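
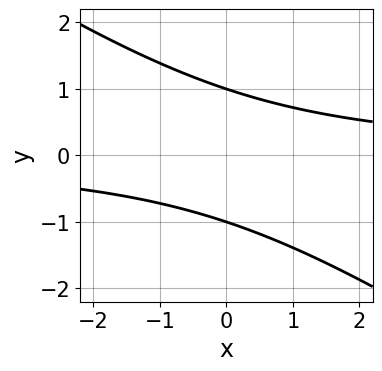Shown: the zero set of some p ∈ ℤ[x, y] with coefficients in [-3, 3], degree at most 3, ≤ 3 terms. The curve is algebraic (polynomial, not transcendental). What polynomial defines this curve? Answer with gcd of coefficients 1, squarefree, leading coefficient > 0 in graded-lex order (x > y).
2*x*y + 3*y^2 - 3

1. deg p = 2. The shape is more complex than any degree-1 curve.
2. Checking where it meets the axes: no x-intercept at any integer in the box; the y-axis gridline crossings are at y ∈ {-1, 1}.
3. Putting this together gives p.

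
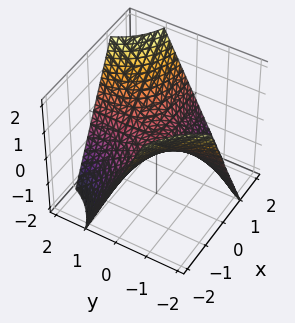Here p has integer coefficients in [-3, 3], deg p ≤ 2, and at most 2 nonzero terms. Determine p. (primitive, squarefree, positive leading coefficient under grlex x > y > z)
x*y - z

First, the degree is 2 — a saddle surface; a quadric.
Next, against the integer gridlines: the visible x-axis segment lies entirely on the surface; every point of the y-axis in the box is on the surface; one z-axis crossing is at z = 0.
Finally, together with the visible shape, these determine p as stated.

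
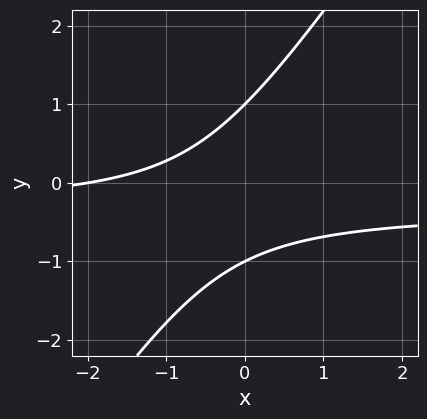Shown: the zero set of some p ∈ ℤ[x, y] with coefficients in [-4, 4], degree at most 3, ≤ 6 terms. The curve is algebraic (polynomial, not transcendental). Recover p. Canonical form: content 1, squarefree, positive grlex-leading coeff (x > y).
3*x*y - 2*y^2 + x + 2

(a) The degree is 2 — no degree-1 curve has this shape.
(b) Reading off the gridlines: one x-axis crossing is at x = -2; among the integer gridlines, it crosses the y-axis at y ∈ {-1, 1}.
(c) These observations pin down the coefficients.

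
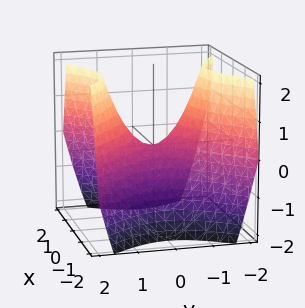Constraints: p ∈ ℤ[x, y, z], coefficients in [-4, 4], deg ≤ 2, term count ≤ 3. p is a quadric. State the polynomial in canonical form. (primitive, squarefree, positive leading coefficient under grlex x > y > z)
x^2 - y^2 + z

First, deg p = 2.
Then, symmetries: mirror symmetry y ↦ −y ⇒ only even powers of y; it's symmetric under x → −x, forcing even powers of x.
Next, from the axis intercepts and sections: it crosses the z-axis at the gridline z = 0; it crosses the x-axis at the gridline x = 0; it crosses the y-axis at the gridline y = 0.
Finally, solving for integer coefficients yields p as stated.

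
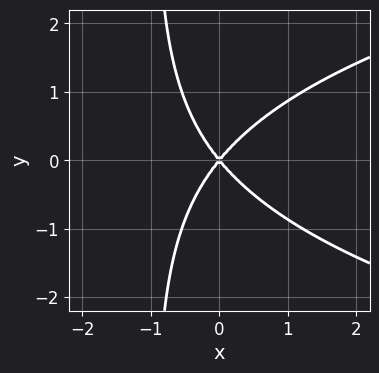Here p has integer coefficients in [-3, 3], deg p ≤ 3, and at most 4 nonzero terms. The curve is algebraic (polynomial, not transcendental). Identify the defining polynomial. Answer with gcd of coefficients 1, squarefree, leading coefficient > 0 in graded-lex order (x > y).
First, degree: no degree-2 curve has this shape, so deg p = 3.
Then, symmetries: it's symmetric under y → −y, forcing even powers of y.
Then, checking where it meets the axes: it meets the x-axis at x = 0 (among the integer gridlines); it meets the y-axis at y = 0 (among the integer gridlines).
Finally, fitting integer coefficients to these (and the overall shape) gives p.

2*x*y^2 - 3*x^2 + 2*y^2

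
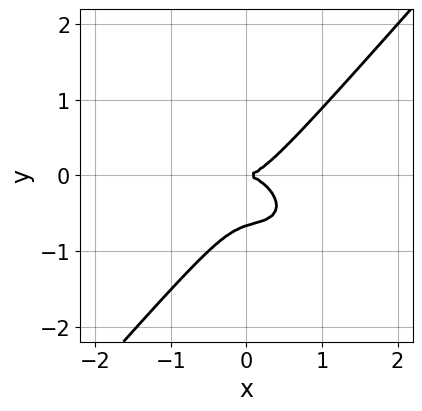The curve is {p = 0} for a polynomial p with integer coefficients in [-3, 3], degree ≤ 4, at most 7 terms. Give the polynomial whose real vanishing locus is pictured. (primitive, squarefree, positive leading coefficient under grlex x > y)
2*x^3 + x^2*y + x*y^2 - 3*y^3 - 2*y^2

deg p = 3. A generic line meets the curve in up to 3 points.
Against the integer gridlines: it crosses the x-axis at the gridline x = 0; it meets the y-axis at y = 0 (among the integer gridlines).
The integer polynomial consistent with all of this is the stated p.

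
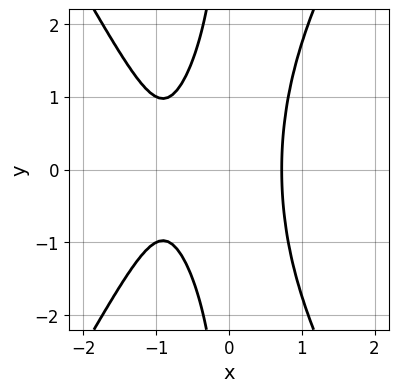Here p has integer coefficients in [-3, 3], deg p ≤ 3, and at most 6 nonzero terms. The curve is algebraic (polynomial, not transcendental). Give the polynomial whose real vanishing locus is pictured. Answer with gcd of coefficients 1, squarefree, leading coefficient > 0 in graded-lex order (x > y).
1. The degree is 3 — the shape is more complex than any degree-2 curve.
2. Symmetries: mirror symmetry y ↦ −y ⇒ only even powers of y.
3. Observable constraints: it misses every integer gridline on the y-axis.
4. These observations pin down the coefficients.

3*x^3 - x*y^2 + 3*x^2 - x - 2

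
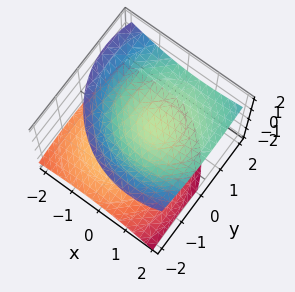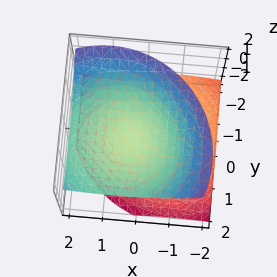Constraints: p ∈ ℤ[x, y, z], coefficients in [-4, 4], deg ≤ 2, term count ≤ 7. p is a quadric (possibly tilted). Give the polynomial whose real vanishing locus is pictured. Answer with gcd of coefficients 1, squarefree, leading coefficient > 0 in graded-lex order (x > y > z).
x^2 - x*z + y^2 - y*z - 2*z^2 + 1

(a) There are 2 components. Treating them together as one polynomial.
(b) The degree is 2 — the shape is more complex than any degree-1 surface.
(c) Reading off the gridlines: it misses every integer gridline on the y-axis; the surface avoids every integer x-axis point in the box.
(d) Solving for integer coefficients yields p as stated.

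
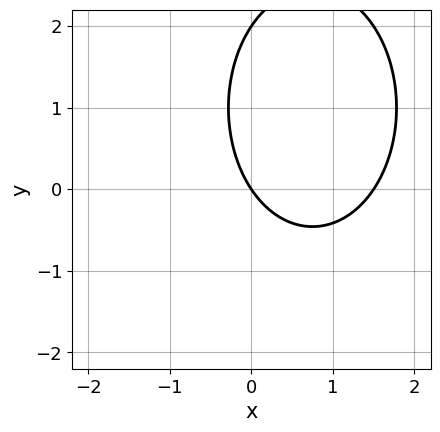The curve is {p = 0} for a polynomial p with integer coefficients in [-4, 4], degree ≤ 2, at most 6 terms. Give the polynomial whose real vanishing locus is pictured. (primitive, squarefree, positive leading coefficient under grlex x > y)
2*x^2 + y^2 - 3*x - 2*y

1. The degree is 2 — no degree-1 curve has this shape.
2. Reading off the gridlines: it crosses the x-axis at the gridline x = 0; among the integer gridlines, it crosses the y-axis at y ∈ {0, 2}.
3. These observations pin down the coefficients.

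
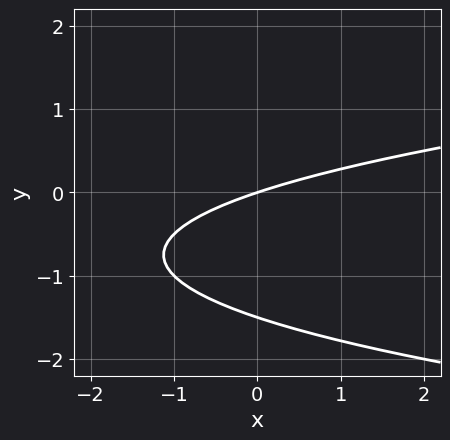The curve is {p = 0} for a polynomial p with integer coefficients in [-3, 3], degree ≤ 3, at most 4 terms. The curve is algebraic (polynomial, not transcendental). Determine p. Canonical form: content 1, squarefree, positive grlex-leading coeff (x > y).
2*y^2 - x + 3*y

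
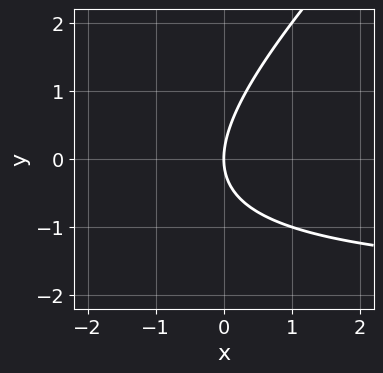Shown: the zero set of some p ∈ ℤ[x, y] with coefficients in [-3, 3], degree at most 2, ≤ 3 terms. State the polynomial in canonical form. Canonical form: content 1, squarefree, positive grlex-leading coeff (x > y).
1. deg p = 2. The shape is more complex than any degree-1 curve.
2. From the visible intercepts: one y-axis crossing is at y = 0; it meets the x-axis at x = 0 (among the integer gridlines).
3. Assembling these constraints gives the stated polynomial.

x*y - y^2 + 2*x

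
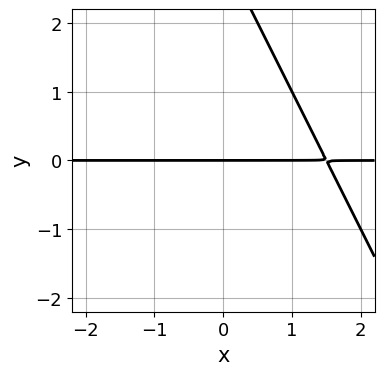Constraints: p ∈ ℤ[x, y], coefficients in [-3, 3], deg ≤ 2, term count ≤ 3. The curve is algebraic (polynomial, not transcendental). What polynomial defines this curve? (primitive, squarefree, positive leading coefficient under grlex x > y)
(a) The degree is 2 — no degree-1 curve has this shape.
(b) Checking where it meets the axes: the visible x-axis segment lies entirely on the curve; one y-axis crossing is at y = 0.
(c) Assembling these constraints gives the stated polynomial.

2*x*y + y^2 - 3*y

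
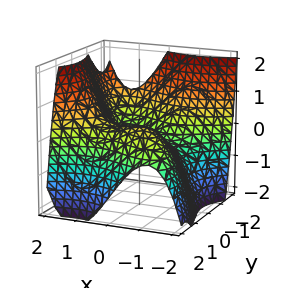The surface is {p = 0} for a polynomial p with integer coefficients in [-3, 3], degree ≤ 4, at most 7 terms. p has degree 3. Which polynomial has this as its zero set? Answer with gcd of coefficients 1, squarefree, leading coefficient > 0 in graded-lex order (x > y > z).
1. The degree is 3 — a generic line meets the surface in up to 3 points.
2. From the visible intercepts: it crosses the z-axis at the gridline z = 0; it meets the x-axis at x = 0 (among the integer gridlines).
3. Fitting integer coefficients to these (and the overall shape) gives p.

x^3 - x*y^2 - y^3 + 2*y - 3*z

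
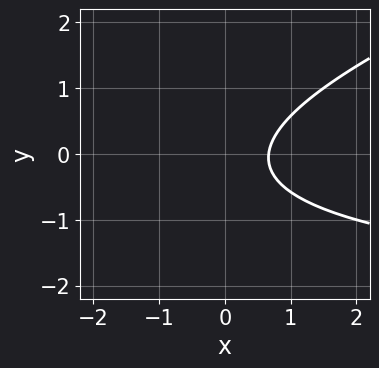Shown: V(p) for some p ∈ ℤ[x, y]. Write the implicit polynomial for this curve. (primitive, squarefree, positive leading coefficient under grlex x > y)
x*y - 3*y^2 + 3*x - y - 2

(a) Degree: no degree-1 curve has this shape, so deg p = 2.
(b) Observable constraints: it misses every integer gridline on the y-axis.
(c) Fitting integer coefficients to these (and the overall shape) gives p.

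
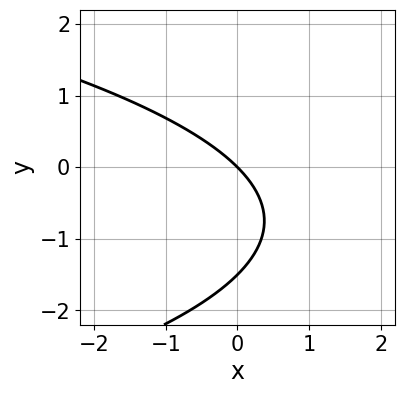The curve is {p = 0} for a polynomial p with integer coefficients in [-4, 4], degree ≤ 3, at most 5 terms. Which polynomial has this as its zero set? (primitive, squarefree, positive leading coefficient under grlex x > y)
First, degree: a generic line meets the curve in up to 2 points, so deg p = 2.
Next, from the axis intercepts and sections: it crosses the x-axis at the gridline x = 0; it crosses the y-axis at the gridline y = 0.
Finally, solving for integer coefficients yields p as stated.

2*y^2 + 3*x + 3*y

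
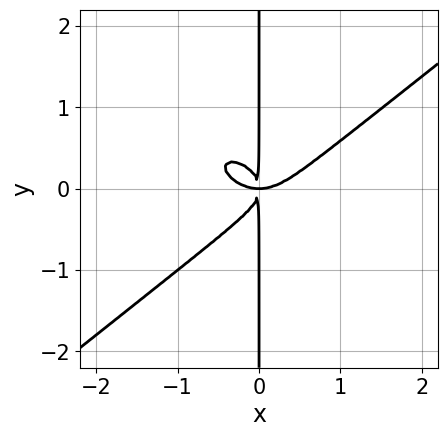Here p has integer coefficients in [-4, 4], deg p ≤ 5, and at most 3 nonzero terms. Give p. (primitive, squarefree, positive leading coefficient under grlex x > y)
x^4 - 2*x*y^3 - x^2*y

First, deg p = 4. No degree-3 curve has this shape.
Next, checking where it meets the axes: every point of the y-axis in the box is on the curve.
Finally, solving for integer coefficients yields p as stated.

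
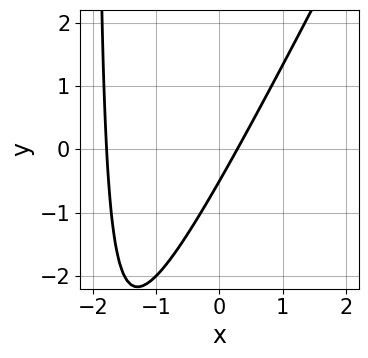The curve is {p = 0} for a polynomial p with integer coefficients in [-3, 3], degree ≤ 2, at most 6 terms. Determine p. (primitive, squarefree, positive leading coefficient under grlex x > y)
(a) deg p = 2.
(b) The integer polynomial consistent with all of this is the stated p.

2*x^2 - x*y + 3*x - 2*y - 1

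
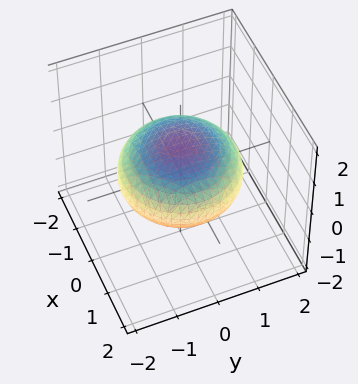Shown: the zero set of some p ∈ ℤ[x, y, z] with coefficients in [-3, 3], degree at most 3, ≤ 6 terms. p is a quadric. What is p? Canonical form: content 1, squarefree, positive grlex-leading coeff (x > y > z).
1. The degree is 2 — bounded and convex; a quadric.
2. Symmetries: the z ↦ −z reflection is a symmetry, so z appears only in even powers; the surface is invariant under rotation about z: p = q(x² + y², z).
3. From the visible intercepts: a circular section at z = 0 has radius between 1 and 2; the z-axis gridline crossings are at z ∈ {-1, 1}.
4. The integer polynomial consistent with all of this is the stated p.

x^2 + y^2 + 2*z^2 - 2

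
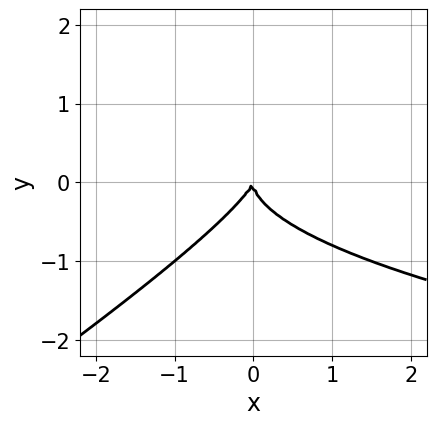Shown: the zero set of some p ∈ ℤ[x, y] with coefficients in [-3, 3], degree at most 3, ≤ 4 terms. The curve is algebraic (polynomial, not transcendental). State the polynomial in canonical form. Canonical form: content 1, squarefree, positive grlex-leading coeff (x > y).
deg p = 3. A generic line meets the curve in up to 3 points.
From the axis intercepts and sections: it crosses the x-axis at the gridline x = 0; one y-axis crossing is at y = 0.
Together with the visible shape, these determine p as stated.

2*x*y^2 - 3*y^3 - 2*x^2 + x*y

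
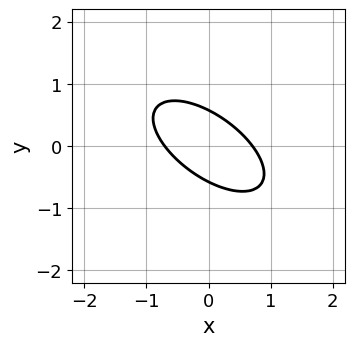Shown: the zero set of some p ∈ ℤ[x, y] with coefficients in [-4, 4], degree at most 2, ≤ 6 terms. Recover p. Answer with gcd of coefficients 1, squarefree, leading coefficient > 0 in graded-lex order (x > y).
(a) The degree is 2 — a generic line meets the curve in up to 2 points.
(b) Putting this together gives p.

2*x^2 + 3*x*y + 3*y^2 - 1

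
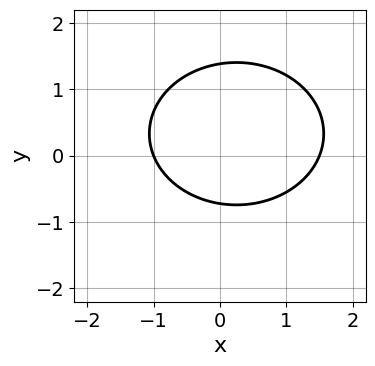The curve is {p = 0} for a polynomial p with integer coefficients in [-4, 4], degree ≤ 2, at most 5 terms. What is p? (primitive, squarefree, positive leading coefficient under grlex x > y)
2*x^2 + 3*y^2 - x - 2*y - 3

(a) The degree is 2 — a generic line meets the curve in up to 2 points.
(b) Reading off the gridlines: it crosses the x-axis at the gridline x = -1.
(c) Matching integer coefficients to the picture gives p.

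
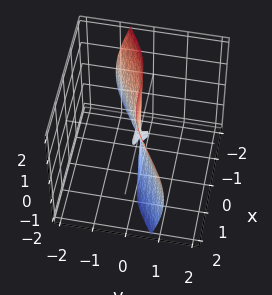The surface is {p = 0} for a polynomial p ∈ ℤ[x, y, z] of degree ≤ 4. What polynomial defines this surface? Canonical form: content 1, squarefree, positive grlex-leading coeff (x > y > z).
x^3 - 2*x*y^2 - 3*y^3 - 2*y*z^2 - y*z

Degree: the shape is more complex than any degree-2 surface, so deg p = 3.
From the visible intercepts: it crosses the x-axis at the gridline x = 0; every point of the z-axis in the box is on the surface; it crosses the y-axis at the gridline y = 0.
Putting this together gives p.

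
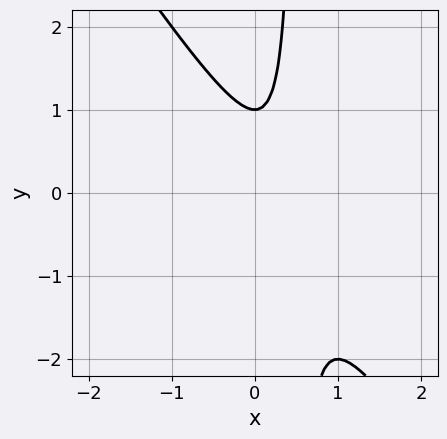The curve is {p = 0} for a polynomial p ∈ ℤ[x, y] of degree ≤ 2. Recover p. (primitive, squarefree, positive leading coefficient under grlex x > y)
3*x^2 + 2*x*y - 2*x - y + 1

The degree is 2 — the shape is more complex than any degree-1 curve.
From the axis intercepts and sections: one y-axis crossing is at y = 1; it misses every integer gridline on the x-axis.
Fitting integer coefficients to these (and the overall shape) gives p.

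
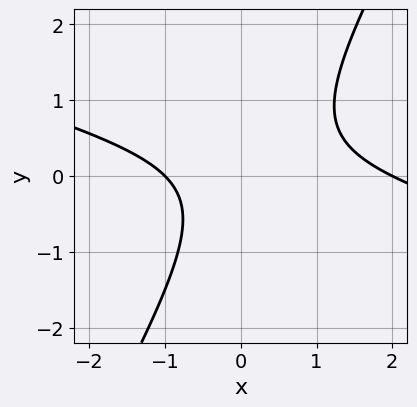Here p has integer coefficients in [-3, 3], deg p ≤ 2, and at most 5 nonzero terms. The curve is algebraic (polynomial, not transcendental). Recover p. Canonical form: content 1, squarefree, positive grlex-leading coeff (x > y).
First, degree: no degree-1 curve has this shape, so deg p = 2.
Then, observable constraints: the curve avoids every integer y-axis point in the box; the x-axis gridline crossings are at x ∈ {-1, 2}.
Finally, these observations pin down the coefficients.

x^2 + 3*x*y - 2*y^2 - x - 2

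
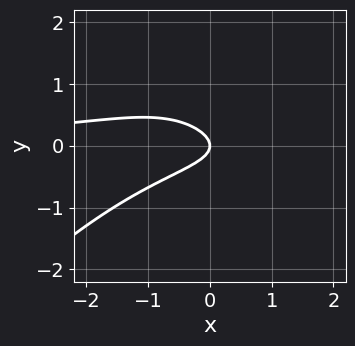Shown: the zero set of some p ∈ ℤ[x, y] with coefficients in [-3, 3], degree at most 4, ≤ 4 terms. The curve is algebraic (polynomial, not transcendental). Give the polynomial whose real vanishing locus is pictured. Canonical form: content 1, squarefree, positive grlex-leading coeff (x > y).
x^2*y - y^3 + 3*y^2 + x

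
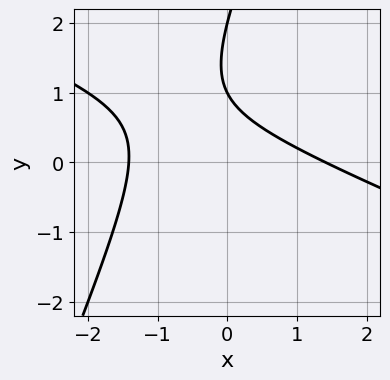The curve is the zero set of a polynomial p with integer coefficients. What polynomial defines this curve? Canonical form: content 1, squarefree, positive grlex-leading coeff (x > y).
1. Degree: the shape is more complex than any degree-1 curve, so deg p = 2.
2. From the visible intercepts: among the integer gridlines, it crosses the y-axis at y ∈ {1, 2}.
3. Assembling these constraints gives the stated polynomial.

x^2 + 2*x*y - y^2 + 3*y - 2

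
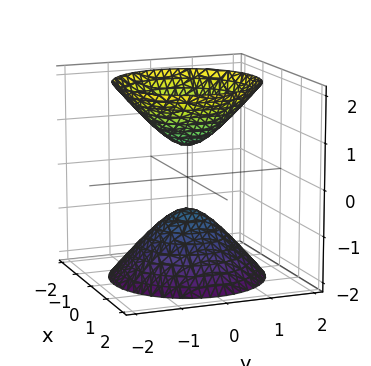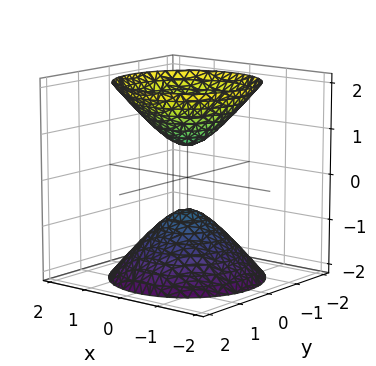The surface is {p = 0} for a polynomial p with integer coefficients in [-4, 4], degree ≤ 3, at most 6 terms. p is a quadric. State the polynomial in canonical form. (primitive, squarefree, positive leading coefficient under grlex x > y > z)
3*x^2 + 3*y^2 - 2*z^2 + 1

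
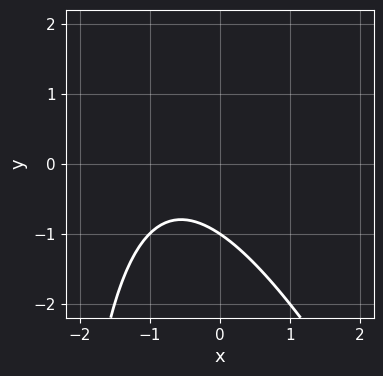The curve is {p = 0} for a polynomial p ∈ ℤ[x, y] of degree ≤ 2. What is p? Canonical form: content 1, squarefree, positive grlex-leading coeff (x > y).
2*x^2 + x*y + 3*x + 3*y + 3

(a) Degree: a generic line meets the curve in up to 2 points, so deg p = 2.
(b) Observable constraints: the curve avoids every integer x-axis point in the box; it meets the y-axis at y = -1 (among the integer gridlines).
(c) Matching integer coefficients to the picture gives p.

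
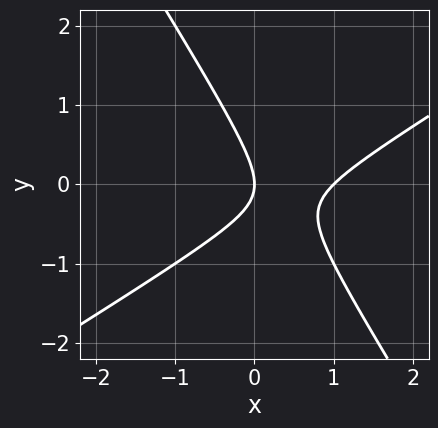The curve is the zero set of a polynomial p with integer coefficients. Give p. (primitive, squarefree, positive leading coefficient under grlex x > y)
x^2 - x*y - y^2 - x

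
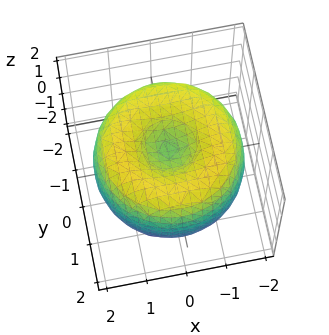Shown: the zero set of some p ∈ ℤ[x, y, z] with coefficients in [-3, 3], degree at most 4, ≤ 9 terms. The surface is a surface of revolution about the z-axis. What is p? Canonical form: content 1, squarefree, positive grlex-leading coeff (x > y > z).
x^4 + 2*x^2*y^2 + y^4 - 3*x^2 - 3*y^2 + 2*z^2 - 1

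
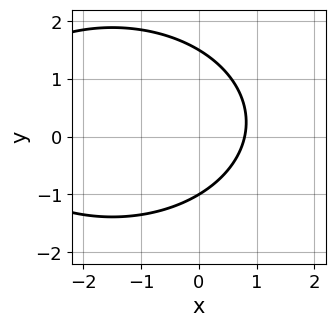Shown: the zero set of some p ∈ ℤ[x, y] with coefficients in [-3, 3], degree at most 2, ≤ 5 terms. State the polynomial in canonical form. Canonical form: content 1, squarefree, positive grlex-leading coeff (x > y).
First, deg p = 2. A generic line meets the curve in up to 2 points.
Then, observable constraints: it crosses the y-axis at the gridline y = -1.
Finally, matching integer coefficients to the picture gives p.

x^2 + 2*y^2 + 3*x - y - 3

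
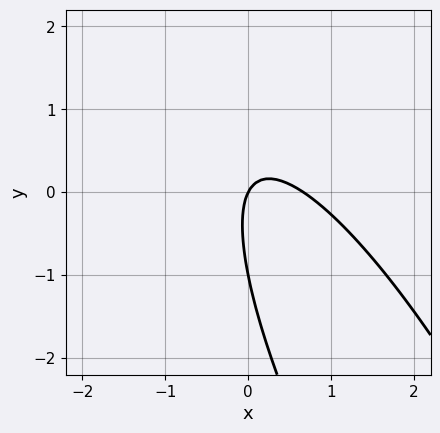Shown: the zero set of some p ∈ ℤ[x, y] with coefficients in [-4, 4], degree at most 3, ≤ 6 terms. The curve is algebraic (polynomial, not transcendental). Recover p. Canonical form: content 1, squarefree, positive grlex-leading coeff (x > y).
1. deg p = 2. No degree-1 curve has this shape.
2. From the visible intercepts: one x-axis crossing is at x = 0; the y-axis gridline crossings are at y ∈ {-1, 0}.
3. Putting this together gives p.

3*x^2 + 3*x*y + y^2 - 2*x + y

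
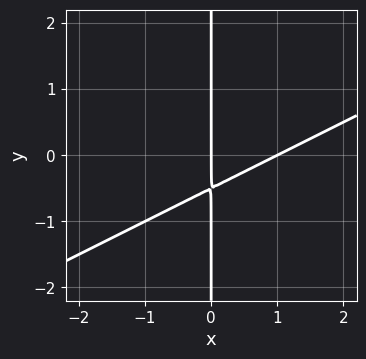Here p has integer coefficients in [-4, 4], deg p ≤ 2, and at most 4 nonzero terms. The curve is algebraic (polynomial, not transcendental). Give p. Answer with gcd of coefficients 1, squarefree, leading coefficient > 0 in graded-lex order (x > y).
The degree is 2 — the shape is more complex than any degree-1 curve.
From the axis intercepts and sections: the visible y-axis segment lies entirely on the curve; the x-axis gridline crossings are at x ∈ {0, 1}.
These observations pin down the coefficients.

x^2 - 2*x*y - x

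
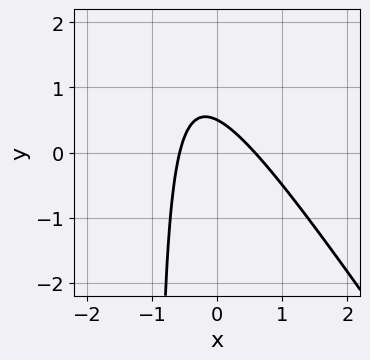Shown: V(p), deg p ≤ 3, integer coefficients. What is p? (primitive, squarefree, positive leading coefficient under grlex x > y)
3*x^2 + 2*x*y + 2*y - 1

(a) Degree: the shape is more complex than any degree-1 curve, so deg p = 2.
(b) Matching integer coefficients to the picture gives p.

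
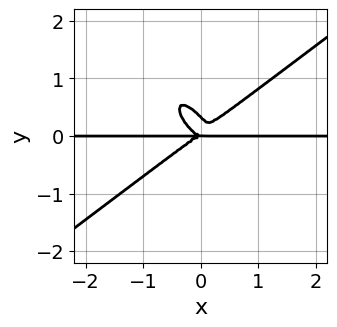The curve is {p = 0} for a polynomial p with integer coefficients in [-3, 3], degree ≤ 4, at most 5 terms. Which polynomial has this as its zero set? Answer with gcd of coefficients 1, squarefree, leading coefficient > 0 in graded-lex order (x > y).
(a) The degree is 4 — a generic line meets the curve in up to 4 points.
(b) Reading off the gridlines: it crosses the y-axis at the gridline y = 0; the visible x-axis segment lies entirely on the curve.
(c) Assembling these constraints gives the stated polynomial.

3*x^3*y - 3*x*y^3 - 3*y^4 + y^3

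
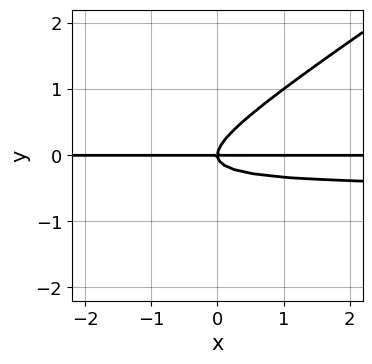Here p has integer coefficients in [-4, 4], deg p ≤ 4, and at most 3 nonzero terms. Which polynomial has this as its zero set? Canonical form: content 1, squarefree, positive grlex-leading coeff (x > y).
2*x*y^2 - 3*y^3 + x*y

The degree is 3 — a generic line meets the curve in up to 3 points.
From the axis intercepts and sections: it meets the y-axis at y = 0 (among the integer gridlines); the visible x-axis segment lies entirely on the curve.
Matching integer coefficients to the picture gives p.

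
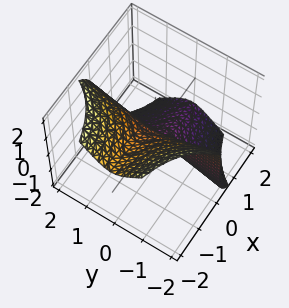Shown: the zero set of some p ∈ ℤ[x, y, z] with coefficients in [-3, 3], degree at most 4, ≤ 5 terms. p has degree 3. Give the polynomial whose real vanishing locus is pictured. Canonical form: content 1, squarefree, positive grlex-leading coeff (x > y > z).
1. The degree is 3 — no degree-2 surface has this shape.
2. Observable constraints: every point of the y-axis in the box is on the surface; it crosses the z-axis at the gridline z = 0.
3. These observations pin down the coefficients.

3*x*y^2 + z^3 + x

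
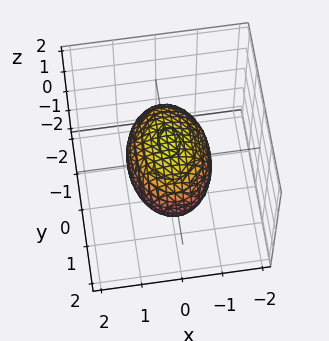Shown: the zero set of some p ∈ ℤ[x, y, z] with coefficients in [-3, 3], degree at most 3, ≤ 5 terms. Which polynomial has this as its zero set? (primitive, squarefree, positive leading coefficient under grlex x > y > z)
2*x^2 + y^2 + 2*z^2 - 2

Degree: a closed, bounded, convex surface; a quadric, so deg p = 2.
Symmetries: the x ↦ −x reflection is a symmetry, so x appears only in even powers; it's symmetric under z → −z, forcing even powers of z; it's symmetric under y → −y, forcing even powers of y.
Checking where it meets the axes: the x-axis gridline crossings are at x ∈ {-1, 1}; among the integer gridlines, it crosses the z-axis at z ∈ {-1, 1}.
These observations pin down the coefficients.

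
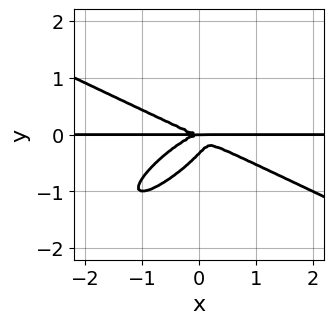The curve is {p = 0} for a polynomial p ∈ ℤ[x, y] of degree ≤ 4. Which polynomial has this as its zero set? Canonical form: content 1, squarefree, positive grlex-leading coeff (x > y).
x^3*y - 3*x*y^3 + 3*y^4 + y^3

The degree is 4 — the shape is more complex than any degree-3 curve.
Observable constraints: every point of the x-axis in the box is on the curve; it crosses the y-axis at the gridline y = 0.
Matching integer coefficients to the picture gives p.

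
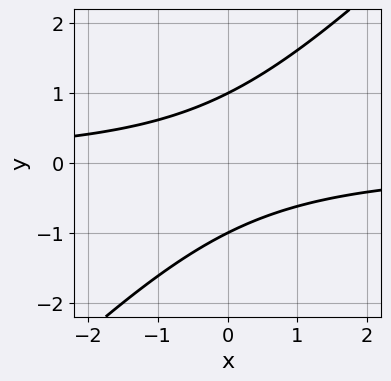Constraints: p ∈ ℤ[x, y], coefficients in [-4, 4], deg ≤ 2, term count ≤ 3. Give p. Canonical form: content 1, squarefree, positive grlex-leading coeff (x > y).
x*y - y^2 + 1

(a) deg p = 2. The shape is more complex than any degree-1 curve.
(b) Reading off the gridlines: no x-intercept at any integer in the box; the y-axis gridline crossings are at y ∈ {-1, 1}.
(c) Fitting integer coefficients to these (and the overall shape) gives p.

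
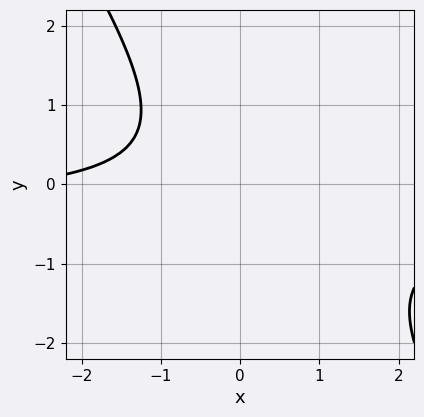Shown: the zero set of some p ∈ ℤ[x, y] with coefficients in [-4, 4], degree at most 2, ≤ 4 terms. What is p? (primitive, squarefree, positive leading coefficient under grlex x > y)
3*x*y + 2*y^2 + x + 3

(a) Degree: the shape is more complex than any degree-1 curve, so deg p = 2.
(b) Observable constraints: it misses every integer gridline on the x-axis; the curve avoids every integer y-axis point in the box.
(c) Matching integer coefficients to the picture gives p.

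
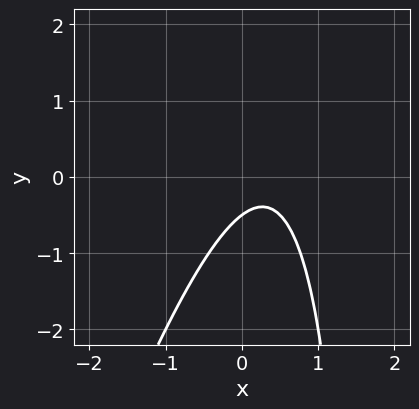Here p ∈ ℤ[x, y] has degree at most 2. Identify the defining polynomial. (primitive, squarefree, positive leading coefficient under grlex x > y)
3*x^2 - x*y - 2*x + 2*y + 1

1. deg p = 2.
2. From the visible intercepts: no x-intercept at any integer in the box.
3. Matching integer coefficients to the picture gives p.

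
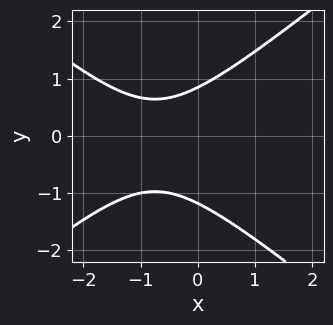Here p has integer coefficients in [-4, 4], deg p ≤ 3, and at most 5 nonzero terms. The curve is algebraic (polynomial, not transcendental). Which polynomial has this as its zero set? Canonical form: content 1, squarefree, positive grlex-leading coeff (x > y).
2*x^2 - 3*y^2 + 3*x - y + 3

1. deg p = 2. No degree-1 curve has this shape.
2. From the axis intercepts and sections: no x-intercept at any integer in the box.
3. Assembling these constraints gives the stated polynomial.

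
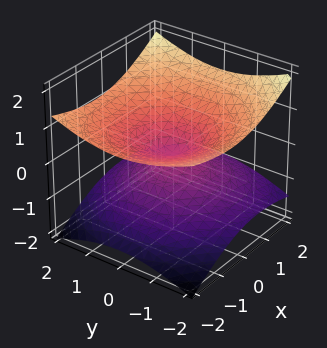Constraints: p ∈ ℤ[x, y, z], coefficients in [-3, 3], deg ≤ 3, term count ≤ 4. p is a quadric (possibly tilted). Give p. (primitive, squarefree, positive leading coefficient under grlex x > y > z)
First, degree: a generic line meets the surface in up to 2 points, so deg p = 2.
Next, from the axis intercepts and sections: it crosses the z-axis at the gridline z = 0; one y-axis crossing is at y = 0.
Finally, solving for integer coefficients yields p as stated.

x^2 + x*z + y^2 - 3*z^2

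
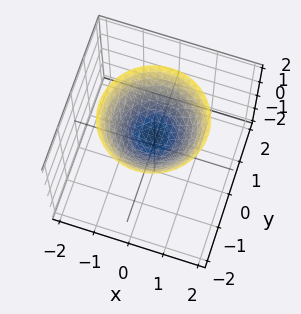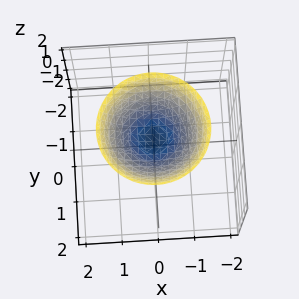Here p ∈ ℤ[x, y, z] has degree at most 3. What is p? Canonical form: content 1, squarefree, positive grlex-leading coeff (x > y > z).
1. The degree is 2 — no degree-1 surface has this shape.
2. Symmetries: rotational symmetry about the z-axis ⇒ p depends on x, y only through x² + y².
3. Reading off the gridlines: it misses every integer gridline on the y-axis; a circular section at z = 2 has radius between 1 and 2; it misses every integer gridline on the x-axis.
4. Putting this together gives p.

2*x^2 + 2*y^2 - 3*z + 2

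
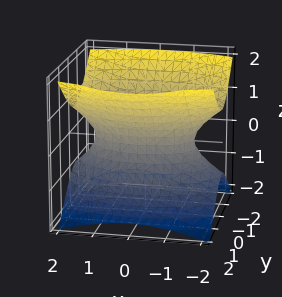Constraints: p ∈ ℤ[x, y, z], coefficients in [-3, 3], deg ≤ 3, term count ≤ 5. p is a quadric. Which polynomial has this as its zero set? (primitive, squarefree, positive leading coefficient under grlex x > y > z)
x^2 + 3*y^2 - 3*z^2 - 2

The degree is 2 — one connected sheet with a waist; a quadric.
Symmetries: it's symmetric under y → −y, forcing even powers of y; mirror symmetry x ↦ −x ⇒ only even powers of x; it's symmetric under z → −z, forcing even powers of z.
Against the integer gridlines: it misses every integer gridline on the z-axis.
Matching integer coefficients to the picture gives p.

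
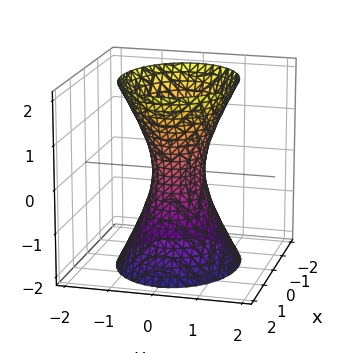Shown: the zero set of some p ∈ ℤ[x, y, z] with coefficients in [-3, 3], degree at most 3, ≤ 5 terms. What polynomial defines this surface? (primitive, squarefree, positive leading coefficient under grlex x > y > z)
2*x^2 + 3*y^2 - z^2 - 1

First, deg p = 2. One connected sheet with a waist; a quadric.
Then, symmetries: the x ↦ −x reflection is a symmetry, so x appears only in even powers; the y ↦ −y reflection is a symmetry, so y appears only in even powers; it's symmetric under z → −z, forcing even powers of z.
Next, against the integer gridlines: no z-intercept at any integer in the box.
Finally, solving for integer coefficients yields p as stated.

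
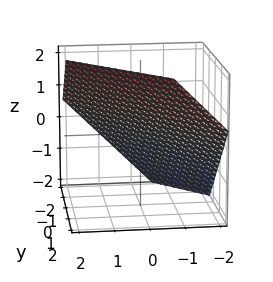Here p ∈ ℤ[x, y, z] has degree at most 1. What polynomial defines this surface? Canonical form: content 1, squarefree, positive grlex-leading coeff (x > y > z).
3*x + 3*y - 3*z + 2

First, deg p = 1. Every cross-section is a straight line — this is a plane.
Finally, putting this together gives p.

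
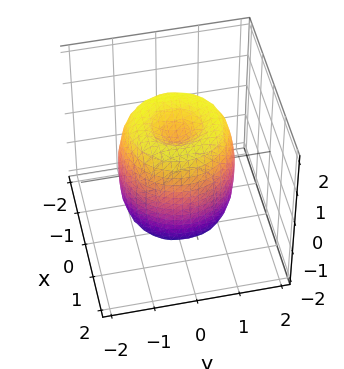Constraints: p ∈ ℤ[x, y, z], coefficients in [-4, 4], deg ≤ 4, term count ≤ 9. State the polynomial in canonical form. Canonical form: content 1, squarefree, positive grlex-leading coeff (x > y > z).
First, the degree is 4 — no degree-3 surface has this shape.
Next, symmetry: the z-axis is an axis of rotation, so x and y enter only as x² + y².
Then, against the integer gridlines: a circular section at z = 0 has radius between 1 and 2; among the integer gridlines, it crosses the z-axis at z ∈ {-1, 1}.
Finally, fitting integer coefficients to these (and the overall shape) gives p.

2*x^4 + 4*x^2*y^2 + 2*y^4 - 3*x^2 - 3*y^2 + z^2 - 1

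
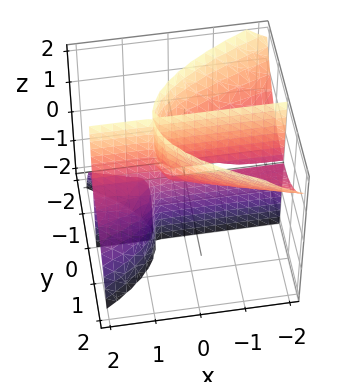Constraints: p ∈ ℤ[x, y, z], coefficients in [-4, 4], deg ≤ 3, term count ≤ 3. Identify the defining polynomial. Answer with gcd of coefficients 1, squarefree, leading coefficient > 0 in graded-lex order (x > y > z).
There are 3 components.
The degree is 3 — no degree-2 surface has this shape.
From the visible intercepts: every point of the x-axis in the box is on the surface; one y-axis crossing is at y = 0; every point of the z-axis in the box is on the surface.
The integer polynomial consistent with all of this is the stated p.

3*x*y*z + 3*y^3 - 2*y*z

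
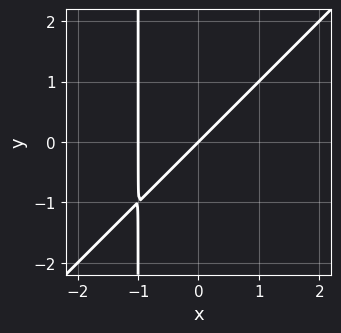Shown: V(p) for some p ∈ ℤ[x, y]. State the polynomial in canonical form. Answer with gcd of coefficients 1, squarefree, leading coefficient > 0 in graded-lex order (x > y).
1. Degree: a generic line meets the curve in up to 2 points, so deg p = 2.
2. Observable constraints: one y-axis crossing is at y = 0; among the integer gridlines, it crosses the x-axis at x ∈ {-1, 0}.
3. The integer polynomial consistent with all of this is the stated p.

x^2 - x*y + x - y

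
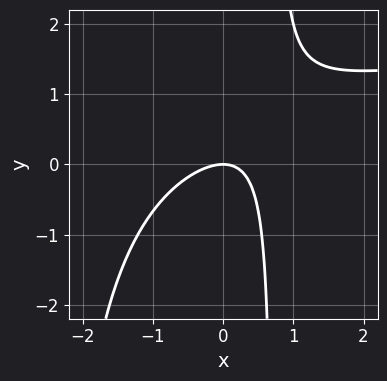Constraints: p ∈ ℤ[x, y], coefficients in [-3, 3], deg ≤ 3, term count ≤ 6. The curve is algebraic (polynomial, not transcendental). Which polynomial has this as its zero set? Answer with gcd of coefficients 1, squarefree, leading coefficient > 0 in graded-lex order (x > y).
(a) The degree is 3 — no degree-2 curve has this shape.
(b) Against the integer gridlines: it meets the x-axis at x = 0 (among the integer gridlines); it meets the y-axis at y = 0 (among the integer gridlines).
(c) Solving for integer coefficients yields p as stated.

x^2*y - 2*x^2 + 2*x*y - 2*y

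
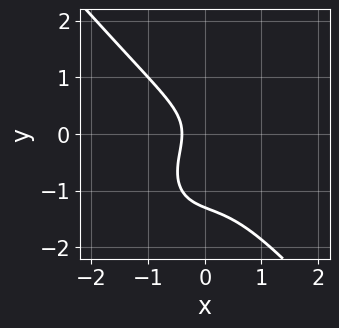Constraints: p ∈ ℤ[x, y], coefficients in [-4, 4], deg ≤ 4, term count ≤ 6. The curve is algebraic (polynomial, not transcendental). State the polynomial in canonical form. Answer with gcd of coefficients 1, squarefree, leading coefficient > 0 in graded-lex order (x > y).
1. The degree is 3 — a generic line meets the curve in up to 3 points.
2. Matching integer coefficients to the picture gives p.

3*x^3 + 2*y^3 + 2*y^2 + 2*x + 1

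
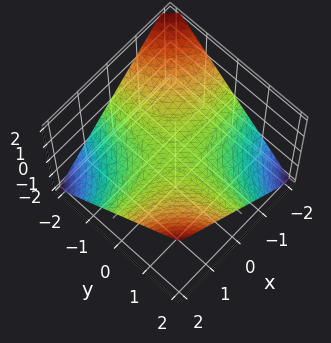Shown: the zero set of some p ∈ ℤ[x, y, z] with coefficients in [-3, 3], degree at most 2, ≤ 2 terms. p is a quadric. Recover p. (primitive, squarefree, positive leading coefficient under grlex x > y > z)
x*y - 2*z

deg p = 2.
Observable constraints: the visible x-axis segment lies entirely on the surface; the visible y-axis segment lies entirely on the surface.
Putting this together gives p.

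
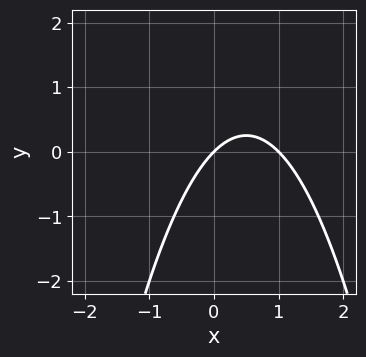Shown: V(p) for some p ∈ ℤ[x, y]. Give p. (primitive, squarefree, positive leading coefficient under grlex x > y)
x^2 - x + y

1. deg p = 2. A generic line meets the curve in up to 2 points.
2. From the visible intercepts: among the integer gridlines, it crosses the x-axis at x ∈ {0, 1}; one y-axis crossing is at y = 0.
3. Fitting integer coefficients to these (and the overall shape) gives p.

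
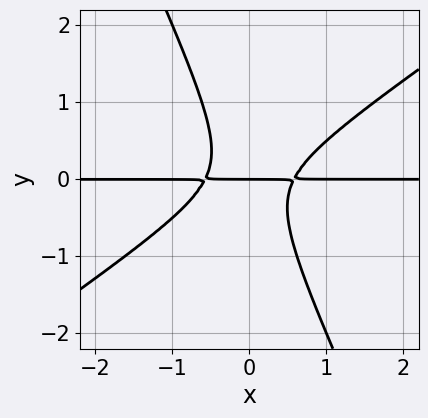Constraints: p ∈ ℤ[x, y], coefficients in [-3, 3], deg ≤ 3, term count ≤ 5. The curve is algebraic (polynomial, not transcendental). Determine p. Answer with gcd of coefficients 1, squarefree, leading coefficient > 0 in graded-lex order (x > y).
3*x^2*y - 3*x*y^2 - 2*y^3 - y

First, deg p = 3.
Then, checking where it meets the axes: every point of the x-axis in the box is on the curve; one y-axis crossing is at y = 0.
Finally, matching integer coefficients to the picture gives p.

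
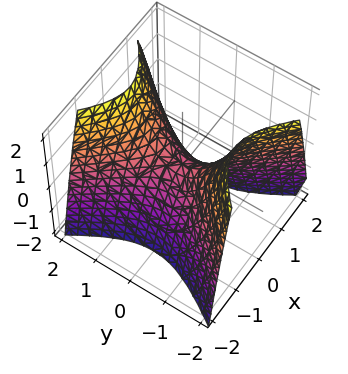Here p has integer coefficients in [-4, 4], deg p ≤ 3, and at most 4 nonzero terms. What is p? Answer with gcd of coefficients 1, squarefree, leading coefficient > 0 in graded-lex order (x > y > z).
(a) deg p = 2. A hyperbolic paraboloid; a quadric.
(b) Symmetries: mirror symmetry y ↦ −y ⇒ only even powers of y; mirror symmetry x ↦ −x ⇒ only even powers of x.
(c) From the axis intercepts and sections: one x-axis crossing is at x = 0; one y-axis crossing is at y = 0; it crosses the z-axis at the gridline z = 0.
(d) Fitting integer coefficients to these (and the overall shape) gives p.

3*x^2 - 2*y^2 + 2*z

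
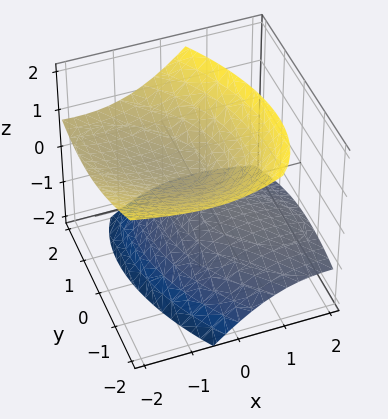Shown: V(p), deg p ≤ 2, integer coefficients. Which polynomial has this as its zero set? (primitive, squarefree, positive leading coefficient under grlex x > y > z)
x^2 + x*y + 2*x*z + y^2 - 2*z^2 + 1

First, the picture has 2 separate pieces. They look like related sheets of one shape, so recover p as a whole.
Then, degree: no degree-1 surface has this shape, so deg p = 2.
Next, against the integer gridlines: no x-intercept at any integer in the box; no y-intercept at any integer in the box.
Finally, together with the visible shape, these determine p as stated.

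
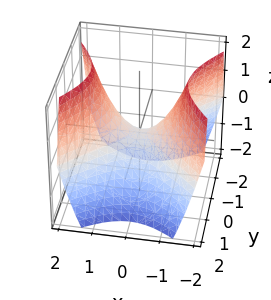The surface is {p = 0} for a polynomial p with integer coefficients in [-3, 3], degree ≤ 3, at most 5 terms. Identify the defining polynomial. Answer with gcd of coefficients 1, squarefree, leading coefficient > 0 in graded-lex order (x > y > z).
x^2 - y^2 - z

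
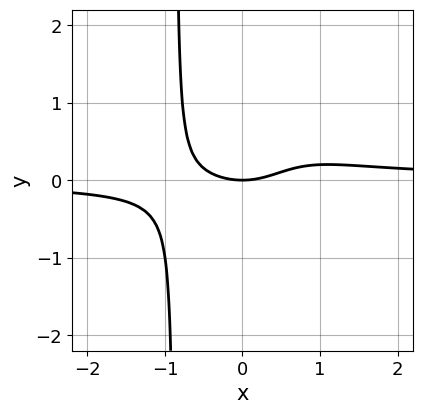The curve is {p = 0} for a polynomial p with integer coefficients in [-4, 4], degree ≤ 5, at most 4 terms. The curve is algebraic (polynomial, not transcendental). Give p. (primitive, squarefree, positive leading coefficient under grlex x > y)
3*x^3*y - x^2 + 2*y

(a) The degree is 4 — no degree-3 curve has this shape.
(b) From the axis intercepts and sections: it crosses the y-axis at the gridline y = 0; one x-axis crossing is at x = 0.
(c) Solving for integer coefficients yields p as stated.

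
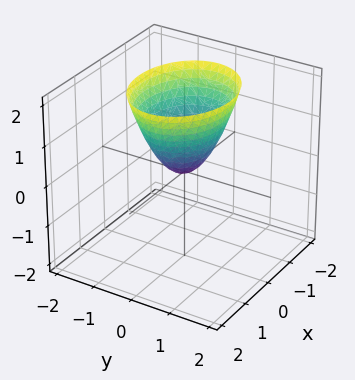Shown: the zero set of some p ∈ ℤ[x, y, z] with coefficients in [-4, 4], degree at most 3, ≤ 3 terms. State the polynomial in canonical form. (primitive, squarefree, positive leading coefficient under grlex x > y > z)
2*x^2 + 3*y^2 - 2*z

(a) deg p = 2. A paraboloid; a quadric.
(b) Symmetries: the y ↦ −y reflection is a symmetry, so y appears only in even powers; it's symmetric under x → −x, forcing even powers of x.
(c) From the visible intercepts: it meets the y-axis at y = 0 (among the integer gridlines); it crosses the x-axis at the gridline x = 0.
(d) The integer polynomial consistent with all of this is the stated p.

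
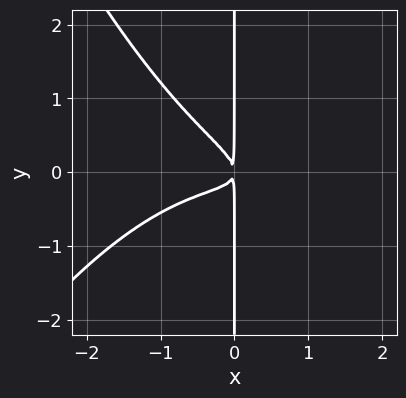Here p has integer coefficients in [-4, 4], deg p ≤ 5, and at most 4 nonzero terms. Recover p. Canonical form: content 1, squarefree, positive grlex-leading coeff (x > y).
x^4 + 2*x^2*y + 3*x*y^2 + x^2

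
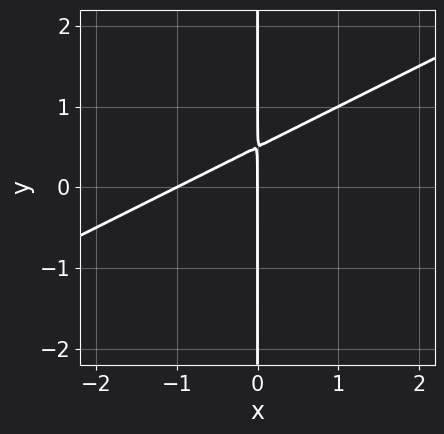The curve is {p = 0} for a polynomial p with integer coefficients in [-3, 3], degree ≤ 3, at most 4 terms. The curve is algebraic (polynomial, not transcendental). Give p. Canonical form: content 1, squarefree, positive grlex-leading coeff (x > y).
Degree: no degree-1 curve has this shape, so deg p = 2.
Observable constraints: the visible y-axis segment lies entirely on the curve; among the integer gridlines, it crosses the x-axis at x ∈ {-1, 0}.
Matching integer coefficients to the picture gives p.

x^2 - 2*x*y + x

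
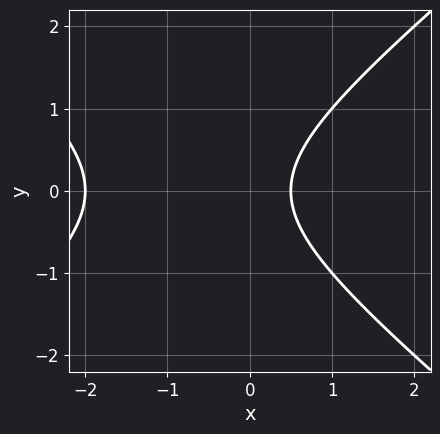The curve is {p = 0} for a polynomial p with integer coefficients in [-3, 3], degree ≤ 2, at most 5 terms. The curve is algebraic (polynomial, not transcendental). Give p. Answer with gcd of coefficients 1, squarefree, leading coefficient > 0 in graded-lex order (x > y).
1. Degree: no degree-1 curve has this shape, so deg p = 2.
2. Symmetries: mirror symmetry y ↦ −y ⇒ only even powers of y.
3. Reading off the gridlines: it crosses the x-axis at the gridline x = -2; the curve avoids every integer y-axis point in the box.
4. Matching integer coefficients to the picture gives p.

2*x^2 - 3*y^2 + 3*x - 2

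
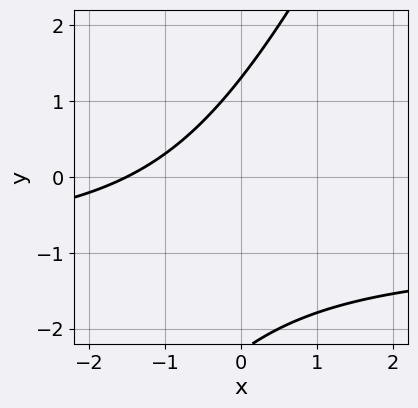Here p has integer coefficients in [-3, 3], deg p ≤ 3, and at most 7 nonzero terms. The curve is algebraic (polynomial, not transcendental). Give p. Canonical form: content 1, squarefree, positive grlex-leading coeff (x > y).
2*x*y - y^2 + 2*x - y + 3

(a) deg p = 2.
(b) Matching integer coefficients to the picture gives p.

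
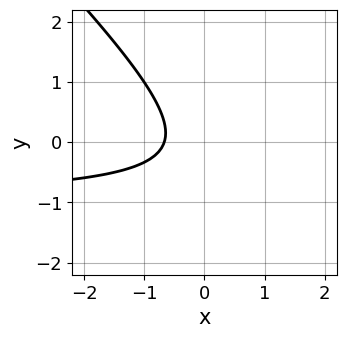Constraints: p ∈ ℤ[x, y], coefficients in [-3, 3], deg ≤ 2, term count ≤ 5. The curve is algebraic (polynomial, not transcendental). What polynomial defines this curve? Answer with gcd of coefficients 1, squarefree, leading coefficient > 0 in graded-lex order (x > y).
(a) Degree: the shape is more complex than any degree-1 curve, so deg p = 2.
(b) Reading off the gridlines: no y-intercept at any integer in the box.
(c) Solving for integer coefficients yields p as stated.

3*x*y + 3*y^2 + 3*x + y + 2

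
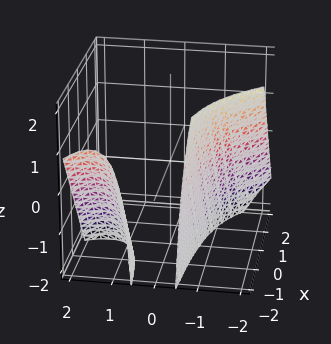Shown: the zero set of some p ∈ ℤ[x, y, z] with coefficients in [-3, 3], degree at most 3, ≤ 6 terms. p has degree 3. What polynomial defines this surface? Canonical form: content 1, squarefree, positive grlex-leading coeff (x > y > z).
3*x*y^2 + 2*y^3 + 2*y^2*z + 3

First, there are 2 components. They look like related sheets of one shape, so recover p as a whole.
Then, the degree is 3 — the shape is more complex than any degree-2 surface.
Then, reading off the gridlines: it misses every integer gridline on the x-axis; no z-intercept at any integer in the box.
Finally, together with the visible shape, these determine p as stated.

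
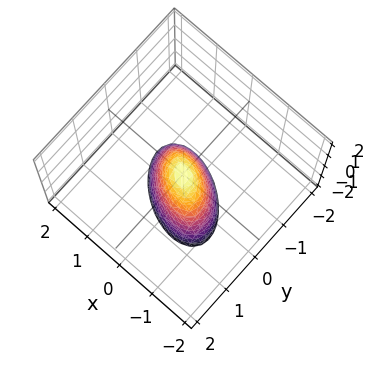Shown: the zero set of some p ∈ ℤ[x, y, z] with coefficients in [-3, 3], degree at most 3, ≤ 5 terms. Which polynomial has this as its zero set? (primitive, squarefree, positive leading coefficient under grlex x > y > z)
1. Degree: no degree-1 surface has this shape, so deg p = 2.
2. Checking where it meets the axes: it meets the y-axis at y = 0 (among the integer gridlines); it meets the x-axis at x = 0 (among the integer gridlines); one z-axis crossing is at z = 0.
3. Putting this together gives p.

2*x^2 + 2*x*y + 3*y^2 + z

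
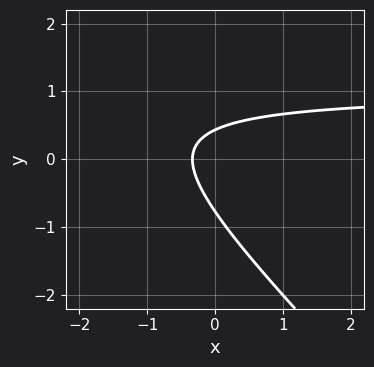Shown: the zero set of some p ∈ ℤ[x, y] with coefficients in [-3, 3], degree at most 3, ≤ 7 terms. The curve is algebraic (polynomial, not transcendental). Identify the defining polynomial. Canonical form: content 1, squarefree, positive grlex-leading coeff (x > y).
First, deg p = 2. The shape is more complex than any degree-1 curve.
Finally, putting this together gives p.

3*x*y + 3*y^2 - 3*x + y - 1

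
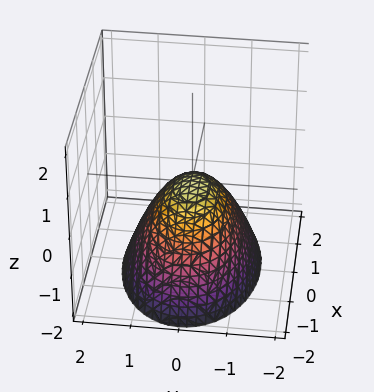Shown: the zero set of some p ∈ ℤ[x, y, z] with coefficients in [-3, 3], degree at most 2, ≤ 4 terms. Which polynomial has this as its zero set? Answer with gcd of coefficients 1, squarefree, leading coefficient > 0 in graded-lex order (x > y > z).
x^2 + 2*y^2 + 2*z

(a) The degree is 2 — a single bowl opening along one axis; a quadric.
(b) Symmetries: mirror symmetry x ↦ −x ⇒ only even powers of x; the y ↦ −y reflection is a symmetry, so y appears only in even powers.
(c) From the visible intercepts: it crosses the x-axis at the gridline x = 0; it meets the y-axis at y = 0 (among the integer gridlines); it crosses the z-axis at the gridline z = 0.
(d) Together with the visible shape, these determine p as stated.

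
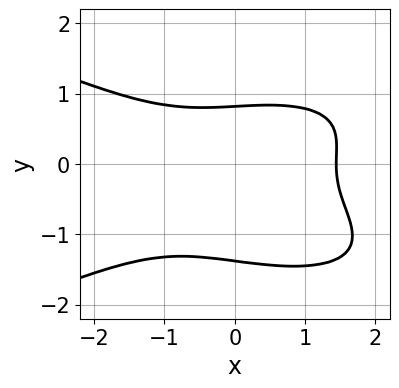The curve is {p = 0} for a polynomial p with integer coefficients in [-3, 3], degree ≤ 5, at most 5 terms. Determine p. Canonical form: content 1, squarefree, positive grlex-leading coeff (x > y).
1. deg p = 4.
2. Solving for integer coefficients yields p as stated.

3*y^4 + x^3 - x*y^2 + 3*y^3 - 3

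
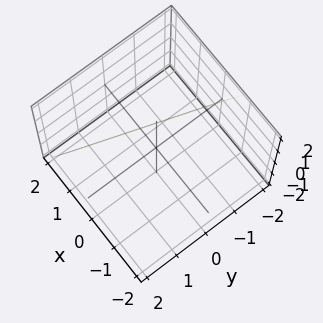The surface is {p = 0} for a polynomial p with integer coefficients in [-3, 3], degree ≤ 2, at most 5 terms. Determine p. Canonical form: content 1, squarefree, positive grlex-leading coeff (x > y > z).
(a) Degree: the surface is flat (a plane), so deg p = 1.
(b) From the axis intercepts and sections: one z-axis crossing is at z = 2; it meets the y-axis at y = -2 (among the integer gridlines).
(c) These observations pin down the coefficients.

3*x - y + z - 2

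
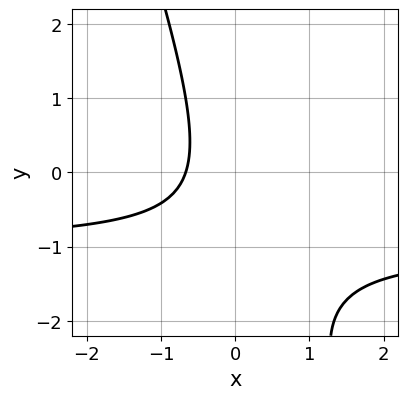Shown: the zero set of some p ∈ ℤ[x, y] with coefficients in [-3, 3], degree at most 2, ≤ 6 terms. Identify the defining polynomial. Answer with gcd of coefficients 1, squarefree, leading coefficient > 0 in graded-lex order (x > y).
deg p = 2. A generic line meets the curve in up to 2 points.
Against the integer gridlines: no y-intercept at any integer in the box.
Solving for integer coefficients yields p as stated.

3*x*y + y^2 + 3*x + y + 2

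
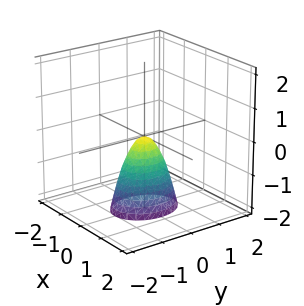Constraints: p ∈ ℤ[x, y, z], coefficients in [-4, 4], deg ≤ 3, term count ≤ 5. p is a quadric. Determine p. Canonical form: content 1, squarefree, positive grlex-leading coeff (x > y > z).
First, degree: a single bowl opening along one axis; a quadric, so deg p = 2.
Then, symmetries: it's symmetric under x → −x, forcing even powers of x; the y ↦ −y reflection is a symmetry, so y appears only in even powers.
Then, against the integer gridlines: one z-axis crossing is at z = 0; it crosses the x-axis at the gridline x = 0; it meets the y-axis at y = 0 (among the integer gridlines).
Finally, putting this together gives p.

3*x^2 + 2*y^2 + z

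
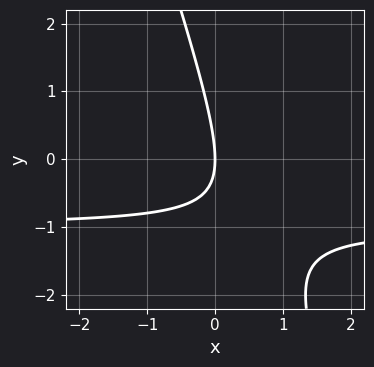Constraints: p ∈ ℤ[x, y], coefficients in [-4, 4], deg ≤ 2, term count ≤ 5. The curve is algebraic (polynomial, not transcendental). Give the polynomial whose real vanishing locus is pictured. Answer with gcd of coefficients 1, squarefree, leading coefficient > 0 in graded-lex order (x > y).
3*x*y + y^2 + 3*x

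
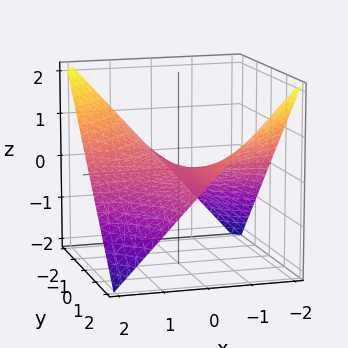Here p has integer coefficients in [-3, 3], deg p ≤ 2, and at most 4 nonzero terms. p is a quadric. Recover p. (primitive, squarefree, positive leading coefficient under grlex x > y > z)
x*y + 2*z

1. Degree: a saddle surface; a quadric, so deg p = 2.
2. Reading off the gridlines: it crosses the z-axis at the gridline z = 0; every point of the y-axis in the box is on the surface.
3. Fitting integer coefficients to these (and the overall shape) gives p.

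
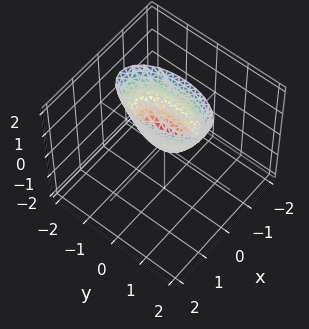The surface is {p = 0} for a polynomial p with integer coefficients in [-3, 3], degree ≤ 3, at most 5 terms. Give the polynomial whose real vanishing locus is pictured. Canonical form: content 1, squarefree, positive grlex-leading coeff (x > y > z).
3*x^2 + y^2 - z

1. Degree: a single bowl opening along one axis; a quadric, so deg p = 2.
2. Symmetries: it's symmetric under y → −y, forcing even powers of y; mirror symmetry x ↦ −x ⇒ only even powers of x.
3. From the axis intercepts and sections: it meets the y-axis at y = 0 (among the integer gridlines); it crosses the x-axis at the gridline x = 0; it meets the z-axis at z = 0 (among the integer gridlines).
4. These observations pin down the coefficients.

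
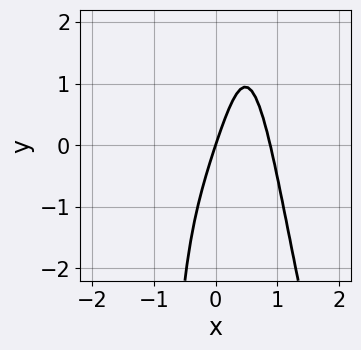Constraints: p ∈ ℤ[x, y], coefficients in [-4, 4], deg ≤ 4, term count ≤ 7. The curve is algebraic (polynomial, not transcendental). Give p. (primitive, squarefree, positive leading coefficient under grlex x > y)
3*x^4 + x^3*y + x^2 - 3*x + y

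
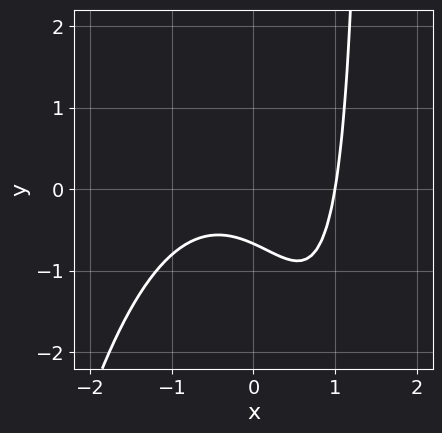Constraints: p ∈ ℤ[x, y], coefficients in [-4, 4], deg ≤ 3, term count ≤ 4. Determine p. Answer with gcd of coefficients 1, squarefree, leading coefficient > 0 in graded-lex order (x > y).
2*x^3 + 2*x*y - 3*y - 2

The degree is 3 — no degree-2 curve has this shape.
Observable constraints: one x-axis crossing is at x = 1.
Solving for integer coefficients yields p as stated.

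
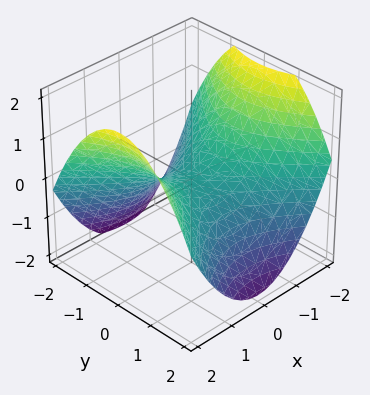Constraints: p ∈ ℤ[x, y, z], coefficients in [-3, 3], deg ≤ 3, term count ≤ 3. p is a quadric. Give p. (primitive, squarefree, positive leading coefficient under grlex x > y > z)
1. deg p = 2. A saddle surface; a quadric.
2. Symmetries: the y ↦ −y reflection is a symmetry, so y appears only in even powers; it's symmetric under x → −x, forcing even powers of x.
3. Checking where it meets the axes: it crosses the z-axis at the gridline z = 0; it crosses the y-axis at the gridline y = 0.
4. The integer polynomial consistent with all of this is the stated p.

x^2 - y^2 - 2*z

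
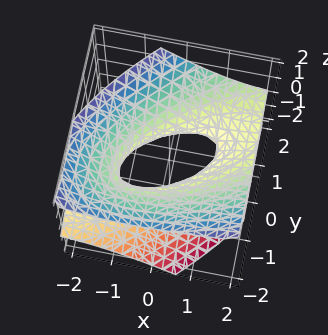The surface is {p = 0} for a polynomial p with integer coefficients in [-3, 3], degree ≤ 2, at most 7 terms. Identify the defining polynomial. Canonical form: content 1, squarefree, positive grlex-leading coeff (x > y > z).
x^2 - 2*x*y - 2*x*z + 2*y^2 - 3*z^2 - 1

(a) deg p = 2. A generic line meets the surface in up to 2 points.
(b) From the visible intercepts: among the integer gridlines, it crosses the x-axis at x ∈ {-1, 1}; it misses every integer gridline on the z-axis.
(c) Putting this together gives p.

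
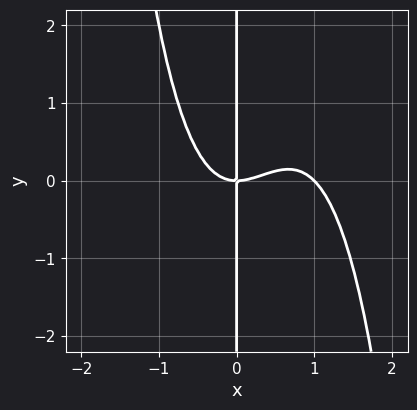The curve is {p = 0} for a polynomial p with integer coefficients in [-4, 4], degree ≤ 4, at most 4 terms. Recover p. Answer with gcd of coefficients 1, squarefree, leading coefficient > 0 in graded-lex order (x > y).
x^4 - x^3 + x*y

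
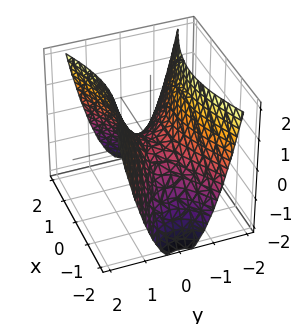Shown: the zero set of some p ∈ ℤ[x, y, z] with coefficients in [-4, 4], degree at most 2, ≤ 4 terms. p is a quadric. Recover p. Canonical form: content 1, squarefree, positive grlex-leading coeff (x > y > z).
x^2 - 3*y^2 + 2*z

First, the degree is 2 — a saddle surface; a quadric.
Then, symmetries: the x ↦ −x reflection is a symmetry, so x appears only in even powers; it's symmetric under y → −y, forcing even powers of y.
Next, from the visible intercepts: it crosses the x-axis at the gridline x = 0; it meets the y-axis at y = 0 (among the integer gridlines); it meets the z-axis at z = 0 (among the integer gridlines).
Finally, putting this together gives p.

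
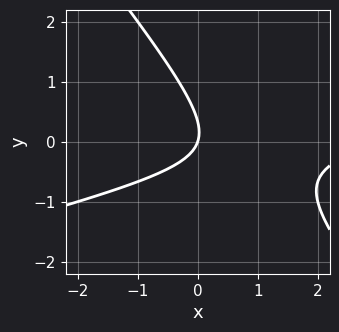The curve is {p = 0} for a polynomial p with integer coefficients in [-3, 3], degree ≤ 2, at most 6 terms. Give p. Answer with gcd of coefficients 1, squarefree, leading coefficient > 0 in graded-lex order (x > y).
deg p = 2. No degree-1 curve has this shape.
Checking where it meets the axes: one y-axis crossing is at y = 0; one x-axis crossing is at x = 0.
Fitting integer coefficients to these (and the overall shape) gives p.

x^2 - 3*x*y - 3*y^2 - 3*x + y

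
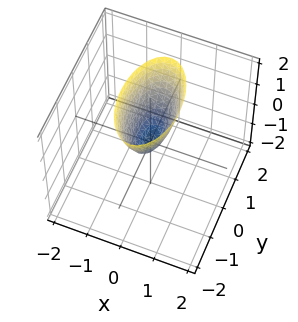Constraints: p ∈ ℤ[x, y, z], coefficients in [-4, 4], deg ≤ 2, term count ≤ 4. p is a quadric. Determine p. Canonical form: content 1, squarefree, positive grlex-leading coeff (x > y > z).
First, degree: a single bowl opening along one axis; a quadric, so deg p = 2.
Next, symmetries: mirror symmetry x ↦ −x ⇒ only even powers of x; mirror symmetry y ↦ −y ⇒ only even powers of y.
Next, from the axis intercepts and sections: it meets the z-axis at z = 0 (among the integer gridlines); one x-axis crossing is at x = 0.
Finally, together with the visible shape, these determine p as stated.

3*x^2 + y^2 - z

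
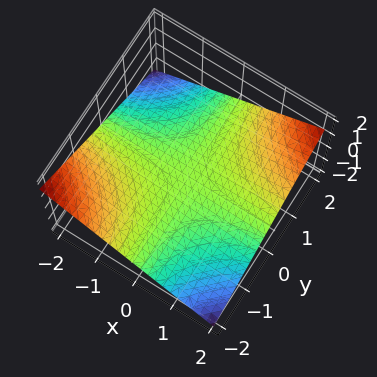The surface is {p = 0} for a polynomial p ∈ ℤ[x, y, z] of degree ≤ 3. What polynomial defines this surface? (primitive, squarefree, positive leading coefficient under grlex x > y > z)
x*y - 3*z

First, deg p = 2. A hyperbolic paraboloid; a quadric.
Next, checking where it meets the axes: one z-axis crossing is at z = 0; every point of the x-axis in the box is on the surface.
Finally, the integer polynomial consistent with all of this is the stated p. Check: (0, -1, 0) on the y-axis lies on the surface, and p(0, -1, 0) = 0. ✓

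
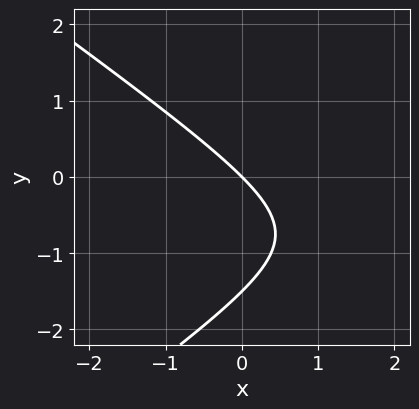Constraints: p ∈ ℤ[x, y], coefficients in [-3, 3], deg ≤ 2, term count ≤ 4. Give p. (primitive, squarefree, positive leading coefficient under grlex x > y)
x^2 - 2*y^2 - 3*x - 3*y

1. The degree is 2 — the shape is more complex than any degree-1 curve.
2. From the visible intercepts: it meets the x-axis at x = 0 (among the integer gridlines); it meets the y-axis at y = 0 (among the integer gridlines).
3. Solving for integer coefficients yields p as stated.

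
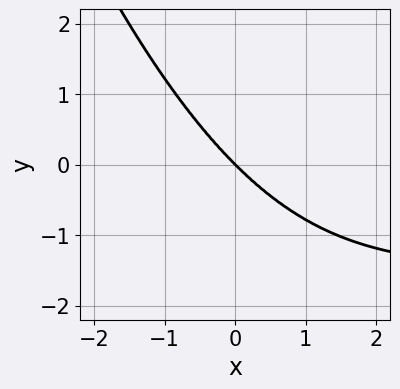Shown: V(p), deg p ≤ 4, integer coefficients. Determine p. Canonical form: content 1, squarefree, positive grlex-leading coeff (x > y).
2*x^3*y + 3*x^3 + 3*y^3

1. The degree is 4 — a generic line meets the curve in up to 4 points.
2. From the visible intercepts: it meets the x-axis at x = 0 (among the integer gridlines); one y-axis crossing is at y = 0.
3. Together with the visible shape, these determine p as stated.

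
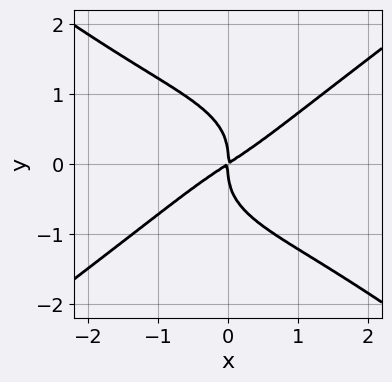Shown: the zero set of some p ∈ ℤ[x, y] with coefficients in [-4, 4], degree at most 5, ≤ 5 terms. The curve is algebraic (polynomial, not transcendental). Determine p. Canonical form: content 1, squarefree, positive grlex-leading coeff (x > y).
1. Degree: the shape is more complex than any degree-3 curve, so deg p = 4.
2. Checking where it meets the axes: it meets the y-axis at y = 0 (among the integer gridlines); one x-axis crossing is at x = 0.
3. Matching integer coefficients to the picture gives p.

x^4 - 3*y^4 + 2*x^2 - 3*x*y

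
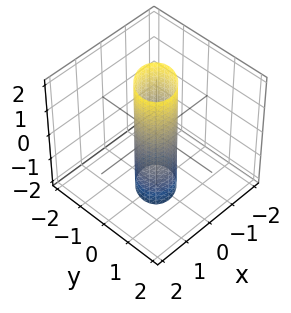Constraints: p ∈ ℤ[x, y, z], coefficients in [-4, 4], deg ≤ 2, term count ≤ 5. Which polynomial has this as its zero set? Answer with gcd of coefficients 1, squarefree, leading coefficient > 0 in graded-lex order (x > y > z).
1. The degree is 2 — a generic line meets the surface in up to 2 points.
2. Observable constraints: it misses every integer gridline on the z-axis.
3. Fitting integer coefficients to these (and the overall shape) gives p.

2*x^2 - x*y + 2*y^2 - 1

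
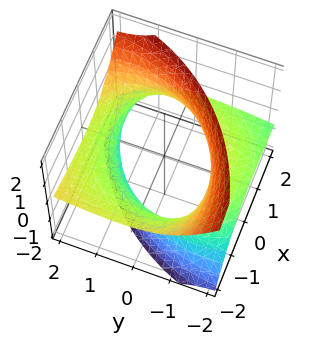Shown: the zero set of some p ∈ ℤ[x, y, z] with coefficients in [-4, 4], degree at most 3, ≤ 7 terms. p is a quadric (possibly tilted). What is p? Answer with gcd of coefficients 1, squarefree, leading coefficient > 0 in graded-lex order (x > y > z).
x^2 + 3*x*z + y^2 - 3*y*z - 2*z^2 - 3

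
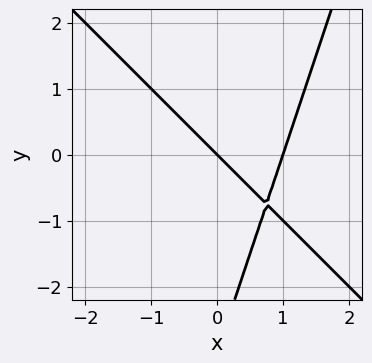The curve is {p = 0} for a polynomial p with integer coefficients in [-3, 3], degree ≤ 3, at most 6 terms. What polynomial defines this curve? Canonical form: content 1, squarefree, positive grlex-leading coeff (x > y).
(a) The degree is 2 — no degree-1 curve has this shape.
(b) Checking where it meets the axes: it meets the y-axis at y = 0 (among the integer gridlines); the x-axis gridline crossings are at x ∈ {0, 1}.
(c) Solving for integer coefficients yields p as stated.

3*x^2 + 2*x*y - y^2 - 3*x - 3*y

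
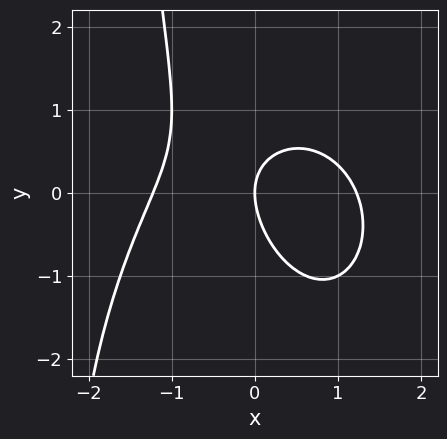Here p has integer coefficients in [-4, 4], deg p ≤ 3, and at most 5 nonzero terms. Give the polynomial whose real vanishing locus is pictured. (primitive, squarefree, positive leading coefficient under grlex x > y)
The degree is 3 — the shape is more complex than any degree-2 curve.
From the axis intercepts and sections: it meets the x-axis at x = 0 (among the integer gridlines); it meets the y-axis at y = 0 (among the integer gridlines).
Matching integer coefficients to the picture gives p.

2*x^3 + x*y^2 + 2*x*y + 2*y^2 - 3*x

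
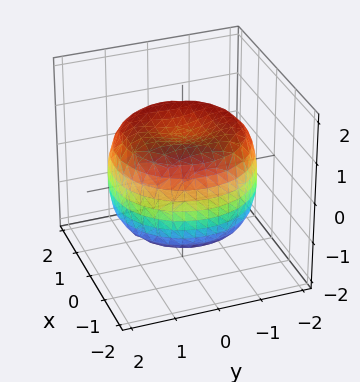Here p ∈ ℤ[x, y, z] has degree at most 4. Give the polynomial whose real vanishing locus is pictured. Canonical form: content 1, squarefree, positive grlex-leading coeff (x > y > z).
x^4 + 2*x^2*y^2 + y^4 - 2*x^2 - 2*y^2 + 2*z^2 - 2

1. Degree: the shape is more complex than any degree-3 surface, so deg p = 4.
2. Symmetries: rotational symmetry about the z-axis ⇒ p depends on x, y only through x² + y².
3. From the axis intercepts and sections: the z-axis gridline crossings are at z ∈ {-1, 1}; a circular section at z = 1 has radius between 1 and 2.
4. Fitting integer coefficients to these (and the overall shape) gives p.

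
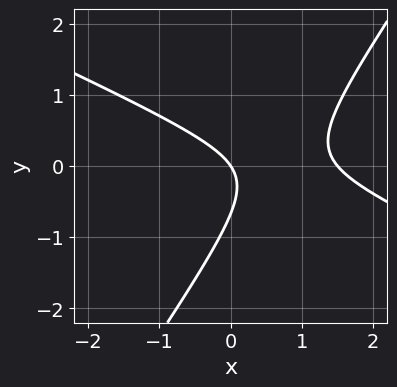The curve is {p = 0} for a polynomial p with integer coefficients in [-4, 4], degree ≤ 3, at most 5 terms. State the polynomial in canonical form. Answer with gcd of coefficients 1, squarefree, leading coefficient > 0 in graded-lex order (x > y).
Degree: a generic line meets the curve in up to 2 points, so deg p = 2.
Observable constraints: one y-axis crossing is at y = 0; it crosses the x-axis at the gridline x = 0.
Matching integer coefficients to the picture gives p.

2*x^2 + 3*x*y - 3*y^2 - 3*x - 2*y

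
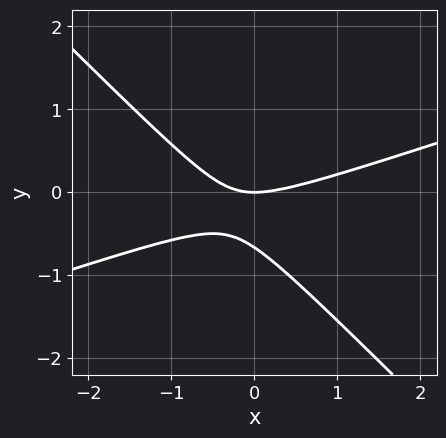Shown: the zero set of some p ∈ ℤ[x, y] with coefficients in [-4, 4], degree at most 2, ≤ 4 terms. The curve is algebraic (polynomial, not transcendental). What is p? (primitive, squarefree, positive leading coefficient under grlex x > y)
1. The degree is 2 — no degree-1 curve has this shape.
2. From the visible intercepts: it meets the x-axis at x = 0 (among the integer gridlines); one y-axis crossing is at y = 0.
3. Putting this together gives p.

x^2 - 2*x*y - 3*y^2 - 2*y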